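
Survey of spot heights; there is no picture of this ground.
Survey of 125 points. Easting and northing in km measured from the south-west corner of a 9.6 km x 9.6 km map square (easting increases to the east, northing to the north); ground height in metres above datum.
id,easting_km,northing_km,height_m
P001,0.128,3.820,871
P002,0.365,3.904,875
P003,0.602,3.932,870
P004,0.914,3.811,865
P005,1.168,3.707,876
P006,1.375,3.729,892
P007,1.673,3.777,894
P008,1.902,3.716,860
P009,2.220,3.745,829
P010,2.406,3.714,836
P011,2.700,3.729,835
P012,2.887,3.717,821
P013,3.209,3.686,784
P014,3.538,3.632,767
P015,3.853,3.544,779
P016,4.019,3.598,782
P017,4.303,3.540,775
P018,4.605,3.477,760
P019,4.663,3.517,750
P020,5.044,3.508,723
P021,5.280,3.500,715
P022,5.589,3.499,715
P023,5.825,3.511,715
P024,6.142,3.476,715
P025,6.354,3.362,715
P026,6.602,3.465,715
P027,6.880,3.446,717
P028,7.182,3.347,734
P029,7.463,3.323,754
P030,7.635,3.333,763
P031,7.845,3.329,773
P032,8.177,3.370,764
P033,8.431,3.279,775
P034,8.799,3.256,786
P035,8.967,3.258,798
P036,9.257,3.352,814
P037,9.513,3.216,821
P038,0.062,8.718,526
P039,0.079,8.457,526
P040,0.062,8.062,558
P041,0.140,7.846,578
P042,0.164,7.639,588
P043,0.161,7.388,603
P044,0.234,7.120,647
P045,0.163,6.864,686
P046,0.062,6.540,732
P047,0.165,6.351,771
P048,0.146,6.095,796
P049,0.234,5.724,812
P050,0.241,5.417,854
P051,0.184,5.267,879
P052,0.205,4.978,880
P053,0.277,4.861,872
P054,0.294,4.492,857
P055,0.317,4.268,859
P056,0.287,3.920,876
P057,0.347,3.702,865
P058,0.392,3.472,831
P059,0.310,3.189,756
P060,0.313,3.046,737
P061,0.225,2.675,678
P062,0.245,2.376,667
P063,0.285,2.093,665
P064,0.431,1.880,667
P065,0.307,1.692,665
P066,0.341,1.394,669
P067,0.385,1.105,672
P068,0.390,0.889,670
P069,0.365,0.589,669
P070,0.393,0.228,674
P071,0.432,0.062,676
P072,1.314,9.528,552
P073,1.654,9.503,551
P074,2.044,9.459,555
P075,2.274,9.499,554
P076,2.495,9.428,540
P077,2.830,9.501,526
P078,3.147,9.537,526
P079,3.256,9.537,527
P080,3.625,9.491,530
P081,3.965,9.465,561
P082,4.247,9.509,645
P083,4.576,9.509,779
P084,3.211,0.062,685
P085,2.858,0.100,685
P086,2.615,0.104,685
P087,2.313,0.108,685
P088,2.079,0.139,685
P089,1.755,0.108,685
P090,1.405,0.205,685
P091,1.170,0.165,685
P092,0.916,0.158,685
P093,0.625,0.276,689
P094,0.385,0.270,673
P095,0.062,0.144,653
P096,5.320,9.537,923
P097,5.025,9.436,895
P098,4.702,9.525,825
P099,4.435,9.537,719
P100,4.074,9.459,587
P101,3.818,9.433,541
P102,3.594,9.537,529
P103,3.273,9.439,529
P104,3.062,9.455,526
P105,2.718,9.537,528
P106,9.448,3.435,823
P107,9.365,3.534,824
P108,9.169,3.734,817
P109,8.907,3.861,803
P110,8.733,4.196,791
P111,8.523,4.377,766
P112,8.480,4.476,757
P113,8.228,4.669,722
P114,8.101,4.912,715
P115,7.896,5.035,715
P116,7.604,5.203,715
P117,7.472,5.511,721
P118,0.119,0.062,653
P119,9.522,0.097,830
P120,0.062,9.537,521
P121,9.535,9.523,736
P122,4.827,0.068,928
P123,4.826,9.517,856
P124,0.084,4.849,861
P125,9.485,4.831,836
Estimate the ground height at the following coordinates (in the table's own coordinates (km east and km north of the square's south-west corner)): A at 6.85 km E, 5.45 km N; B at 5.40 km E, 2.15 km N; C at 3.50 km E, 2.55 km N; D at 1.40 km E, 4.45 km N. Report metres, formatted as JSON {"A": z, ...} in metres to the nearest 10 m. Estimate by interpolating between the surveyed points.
{"A": 710, "B": 790, "C": 800, "D": 830}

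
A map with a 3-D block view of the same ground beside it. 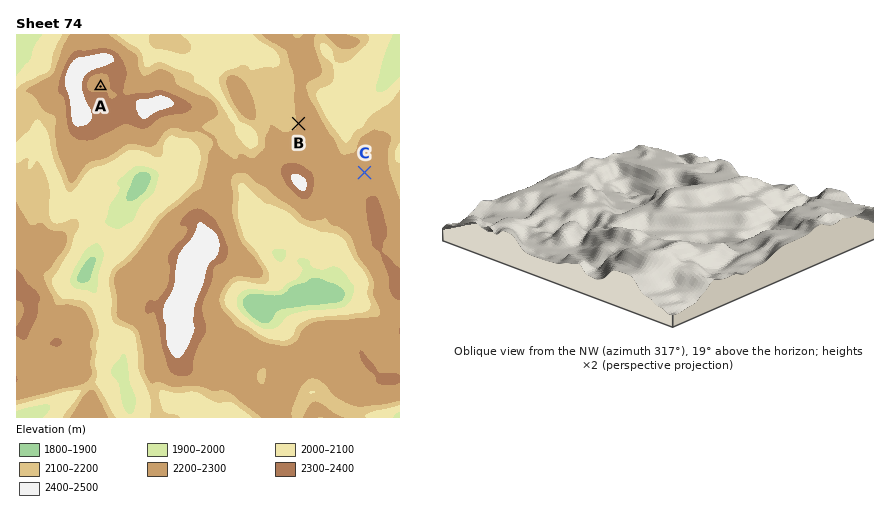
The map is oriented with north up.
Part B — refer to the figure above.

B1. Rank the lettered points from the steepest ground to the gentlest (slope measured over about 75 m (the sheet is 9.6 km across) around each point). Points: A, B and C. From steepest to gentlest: B A C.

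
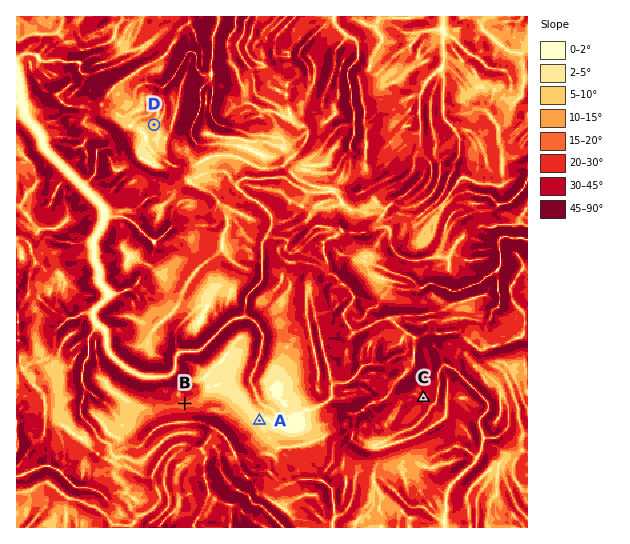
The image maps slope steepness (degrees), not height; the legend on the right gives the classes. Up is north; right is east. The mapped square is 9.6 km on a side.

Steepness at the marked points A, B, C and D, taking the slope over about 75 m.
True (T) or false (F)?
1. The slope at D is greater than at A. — T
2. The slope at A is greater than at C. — F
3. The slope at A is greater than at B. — F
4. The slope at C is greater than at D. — T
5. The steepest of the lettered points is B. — F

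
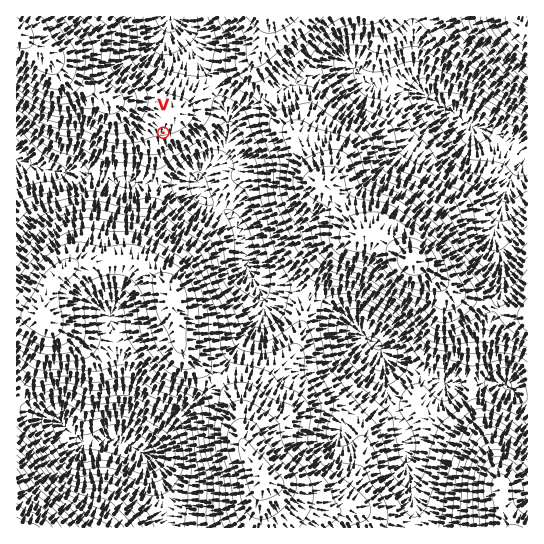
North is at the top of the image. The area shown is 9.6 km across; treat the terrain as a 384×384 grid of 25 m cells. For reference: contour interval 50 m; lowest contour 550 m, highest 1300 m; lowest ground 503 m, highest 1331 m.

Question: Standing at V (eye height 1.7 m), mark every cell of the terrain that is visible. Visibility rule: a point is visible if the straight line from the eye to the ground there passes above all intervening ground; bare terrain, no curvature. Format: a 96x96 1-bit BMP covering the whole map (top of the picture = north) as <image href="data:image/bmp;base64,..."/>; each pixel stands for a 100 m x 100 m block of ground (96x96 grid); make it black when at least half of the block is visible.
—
<image width="96" height="96" href="data:image/bmp;base64,Qk2+BAAAAAAAAD4AAAAoAAAAYAAAAGAAAAABAAEAAAAAAIAEAAATCwAAEwsAAAIAAAAAAAAA////AAAAAAAAAAAAAAAAAAAH//4AAAAAAAAAAAAH//wAAAAAAAAAAAAH//gAAAAAAAAAAAAH//AAAAAAAAAAAAAP/+AAAAAAAAAAAOAP/8AAAAAAAAAAAMAP/8AAAAAAAAAAAAAP/+AAAAAAAAAAAAAP/+AAAAAAAADgAAAP//AAAAAAAAP4AAAP//gAAAAAAA/4AAAP//wAAAAAAA/gAAAP//4AAAAAAA/AAAAP//8AAAAAAA+AAAAP//8AAAAAAF8AAAAP//4AAAAAAP4AAAAP//wAAAAAAPwAAAAP//gAAAAAAPwAAAAf//AAAAAAAP8AAAAf/8AAAAAAAP/gAAA//wAAAAAAAP/4AAA+AAAAAAAAAP/8AAB8AAAAAAAAAP/+AABwAAAAAAAAAP/+AABgAAAAAAAAAP/+AAAAAAAAAAAAAP/4AAAAAAAAAAAAAP/AAAAAAAAAAAAAAP+AAAAAAAAAAAAAAH+AAAAAAAAAAAAAAH/gAAAAAAAAAAAAAH/wAAAAAAAAAAAAAH/4AAAAAAAAAAAAAH/8AAAAAAAAAAAAAD/8AAAAAAAAAAAAAD/8AAAAAAAAAAAAAD/+AAAAAAAAAAAAAD/+AAAAAAAAAAAAAD/+AAAAAAAAAAAAAP/+AAAAAAAAAAAAA///AAAAAAAAAAAAB///AAAAAAAAAAAAD///AAAAAAAAAAAAH///AAAAAAAAAAAAP//+AAAAAAAAAAAH+P/+AAAAAAAAAAAf+H/+AAAAAAAAAAA/8D/+AAAAAAAAAAB/4D//AAAAAAAAAAB/4D//wADAAAAA/gH/8D//4ADAAAAB////+D//8ADgAAAD/////H//+ABgAAAH/////////AAAAAAD/////////gAAAAAB/////////wAAAAAB/////////4AAAAAD/////////8AAAAAf/////////gAAAAA/////////gAAAAAAf///////+AAAAAAAB////A//+AAAAAAAAH//8Af/+AAAAAAAAAwD4Af//AAAAAAAAAAAAAP//AAAAAAAAAAAAAH//gAAAAAAAAAAAAB//gAAAAAAAAAAAAA//wAAAAAAAAAAAAA//wAAAAAAAAAAAAAf/4AAAAAAAAAAAAAf/4AAAAAAAAAAAAAf8AAAAAAAAAAHgAA/4AAAAAAAAAAfwAA/wAAAAAAAAAA/4AAfwAAAAAAAAAB/IAAfgAAAAAAAAAB/AAAfgAAAAAAAAAB/AAAfgAAAAAAAAAB/AAAPAAAAAAAAAAA+AAAGAAAAAAAAAAAOAAAAAAAAAAAAAAAAAAAAAAAAAAAAAAAAAAAAAAAAAAAAAAAAAAAAAAAAAAAAAAAAAAAAAAAAAAAEAAAAAAAgAAAAAAAcAAAAAABwAAAAAAB8AAAAAAAwAAAAAAD8AAAAAAAwAAAAAAP8AAAAAAAwAAAAAAf8AAAAAAAQAAAAAB/8AAAAAAAYAAAAAD/8AAAAAAAcAAAAAD/4AAAAAAAcAAAAAD/4AAAAAAAcAAAAAH/wAAAAAAA8AAAAAD/g="/>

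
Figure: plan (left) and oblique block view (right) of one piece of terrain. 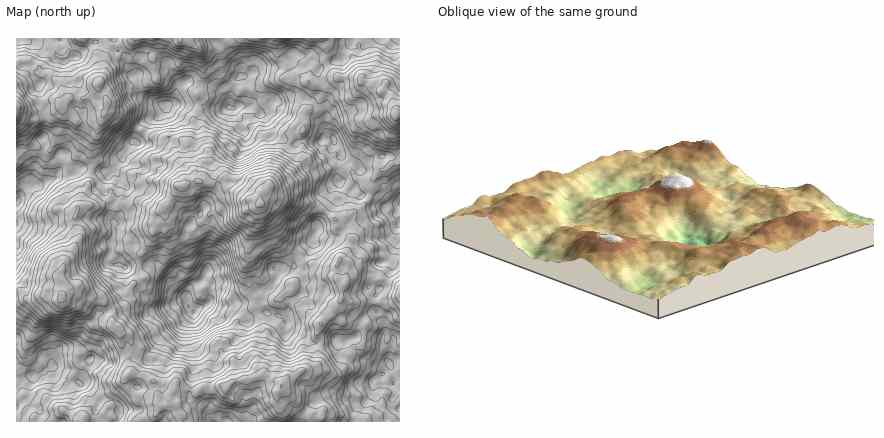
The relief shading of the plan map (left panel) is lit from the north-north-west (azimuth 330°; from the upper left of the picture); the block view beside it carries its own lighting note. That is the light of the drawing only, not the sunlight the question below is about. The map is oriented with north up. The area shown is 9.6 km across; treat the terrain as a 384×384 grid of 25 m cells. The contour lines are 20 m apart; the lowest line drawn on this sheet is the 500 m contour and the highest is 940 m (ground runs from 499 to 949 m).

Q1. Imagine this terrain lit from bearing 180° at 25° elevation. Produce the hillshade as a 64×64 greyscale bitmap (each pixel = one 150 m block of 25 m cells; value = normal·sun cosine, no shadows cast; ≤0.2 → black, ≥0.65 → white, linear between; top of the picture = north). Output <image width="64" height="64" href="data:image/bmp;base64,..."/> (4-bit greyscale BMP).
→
<image width="64" height="64" href="data:image/bmp;base64,Qk12CAAAAAAAAHYAAAAoAAAAQAAAAEAAAAABAAQAAAAAAAAIAAATCwAAEwsAABAAAAAAAAAAAAAAABEREQAiIiIAMzMzAERERABVVVUAZmZmAHd3dwCIiIgAmZmZAKqqqgC7u7sAzMzMAN3d3QDu7u4A////AGdmV6ymZmaYdURnmqqIdniqvLqZmt3MyoiIiJdlRndUZ1ZnmoVEZnh3VneZupdmeavMy6mazLu6dmd3dlVGZlV2ZoZkQzRmZ4mZmIiZh2eKq97ruquqmrp1VVVVZURWV4dndSEjNFd3m7qYd3h3eKu83bqrqZmamIdlVWd3VFZndlVUIjQyR4m8uGd2Z3eJq8zKiaqYial3iYd4h3ZlVnZlRDM1VUJGibund4d2h3ZoiYmauph3h3eaqZqXZWZlZnVURFV3d2eIipqZhlVmVDRERomqqXZniaqqqqmIh2Z3h3dlZWiZh2VXiZdUM0VUMzETRVeIZEV6qZqpmrqpdniJqYdmeJh1REVmUyNDI0REQyMyJWVDIkZ3iHV5qpmHaJq5iIeJiGVVVVRDNFQREzRVVVREQzMQEkRVQ1eIiZh3qqmJmIiZiIiHZWdlQwASI1ZlRWQyMhABEjM0Z4mqmZmqqqqYd4m6qpl3iFQzISNEZ1IjMyIyEiIjNEZmiqqaqpq8y6qYiruqqoh2QzMzNERnZCIiIyESREVWVlVomYmZibzLvdy7vLu6mGVFQyIRESRVUyIzMjREWId3h2eIiJipq83v/svM3LmHVGdTEQAAABNUITREZlV5qau7mJmpqsqs7//93LvLl1QzVkIiEBEAAUMyREZ3ZoiavMupmaq8zM3//+7dqYdkQzNEMlQyIzIiRWVURneIdnm7qZh3iry83e//7u24dVRVVUMjVkQzNGVWiHZ3iJhkR6qZmWaKqrzcvN7d3LqXZmeIdUVVV2QkZ1aIiKqpl2RGiaqqiKu6u7u6u7qqq6hVZ4mZh2V6qEV3Z4iJq6qGZmVomZiZqauYiZmIiZiZdkVneZmYh5q6hmeJmHd4mYZndVeIdnh3iXVmd3Z4iYZDRWeJmImrqYmXVpqYiGV5l3d2eIl3Z2ZmRVVndmZ3ZCNVV5mYiazJd4dmmqmpdWeId4mZiZiIl1Q1Zmd3ZURDE0RFeImqq9uGiIirqrmGVVd4iph3mZiXUzRmZ3d2MyESMzRmacyqzKh4mavLqGdVV3h4d2Z4h2VCM0VmZndTIzNFZnZovLvMupiZq8yoiYdnd2Znd2d2NFQzRFVVZ2VWZnipmZms3bu7uqmqvLq7qYh1RFd2VodmZTMzMzRGd3eYmrqau6zdy83cupqqvNy6l1NDRFVWeIhkQyEBEjV3doiJmHrMu8zM3d3KmZmrzLqWVEMhNFVXdlRlMQARJHd3eHiHiczLu7zu3tuZmrvMuoZlVUNGdlVlVWQzIiI0V4mZd3iavMy6q83e7bq83MvKiIdmdlZ3ZWVmVEVUNFVWiZh2eZqru7mIrMzd3M3dzLqZmGeIdVZ4h2VVZ3ZmZlVmZ4d3iImamYeau6zdzd3MuqqpiJmGZnd3ZneIiIeHdmZ4mHZmeJmJmYmqmbzMzcu6q7vKh3d3ZUZnZ3eJmHeImqmph2Z4mYm7iJqXirvMu7u7zcplZ3dlRXZVVVd2VniZmZmIdleJmsyoiZiJqqqrvLuql0RFVnd3dmVDNEVERVVod3d0NFiszLqZmYiHiJmqqYdVVVQ0eJqYl1MiJENENEZ2VVQyR6y7zLmYdVVnmIeIdlVWVFZ5qqq4ZDIjREVkVVRWZmVXqqnNyYdTRFeIZniHdlRGeImaq6l3dDIzNGVTRXd3h2ZneKqYhkNFRWZVd3iYZWeYiZqqupqoZVMzRURWh2ZlQyNGZmd2QzMiI0VUV5mIiIZoq7vMuruod1RXd2dlVEQyIjRERVMQAAACMzNXeJmYZneavMy6q6mIiImodURXdlVDMjRUIAAAAAAiJXhmeHd4h3ebq7uqmHmqqqh1VWd3dlQyNWMQAAAAAAE2dlZmZ5mYZnmKu5mYiaqqqYhkREVUQzM1UyJDEAAAEkVURWZ5qZmamaupiKupqrzKqWQzNFVFZURDNVQhAAE1VTNFVoqqrN7c3Kh4q7qqvMu6h2Z3dmZmUzM0MzMyI1d3ZmZnq8vN3e3supmqu7urvMzKqHZVRDQzIiIjRVVVd5mpmIq7zdy73tzN3LvMyqrM3dyWMhEREjIRIjRlQ0VniJmau7u8y7vey7zczNypmczdy3QxABI0UyEjRnQiNEVneJq7qZmqvN25maq8uXiIq7u5h2QyNFZUMzM2VTRDRFd4qqqYd3iqu5iGeKqXeIiJmIiYhlREVWZmVEVWd2VGZnmqmZh2Z4iHZmaIiIiZl3iHRXh3d2ZmeIiHh3eZdmdmV5mqqpiIl2UzRWdmeZmYd2U1eJq7qYmZmaq7qZiHiGZoiaqZqqmXUyM0RUVWZ4l2RFeb3+25iIiJq6qqmau6iaqqqYirupdTRWVVVUVXmYVEaJzv7Khmd4maiIiKzdurupmqiJuZd2VFaHd1VWd3dUVnibyqqXeJmrl2Z3mrupmYeJqYiXZWVSRph1NEZUNFZnd4iIm8uquqqoeHdnd3d2Vnd2ZmVEIzRXd0IiMzIjRnmqmXic3cy6qqmZh2dmZmVnZTMzIzIRFndUM0QyJERFirupiJvN7cuqqrqZmZdmZniFMyEBMhEkVDNWd1RFZVaKuZiavM7+27u8u7u7qHZ3iJh2UhEiIjERNWd3iXZVZ4u6maze7u2pqrzd7ty6mZqZmpdUQyEiIRNWZmest1Vnm83Nzd3st2eJrO7/7d3dzcuph1ZlMkQzNWZlV73HVmaKzu7d3MuFVomr3//t7//e7JmHd3dDRU"/>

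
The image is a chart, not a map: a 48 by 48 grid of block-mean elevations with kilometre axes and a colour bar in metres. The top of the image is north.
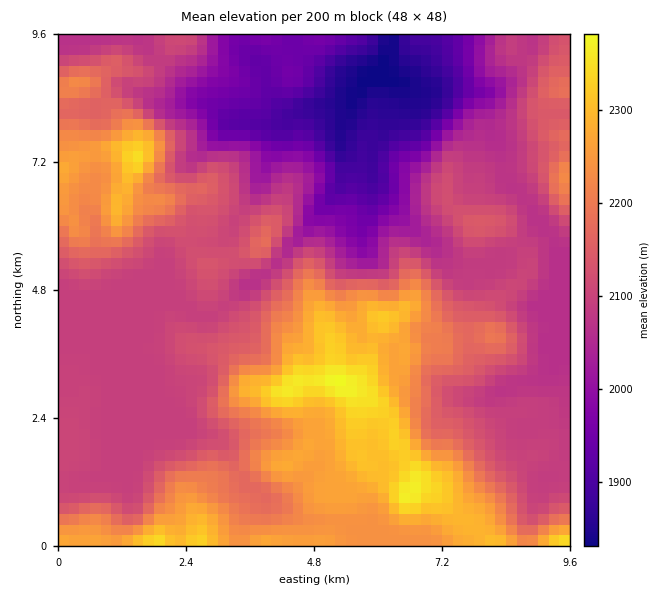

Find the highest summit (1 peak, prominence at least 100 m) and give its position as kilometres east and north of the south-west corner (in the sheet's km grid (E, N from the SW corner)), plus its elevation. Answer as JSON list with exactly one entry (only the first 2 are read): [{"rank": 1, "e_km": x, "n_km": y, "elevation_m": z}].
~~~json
[{"rank": 1, "e_km": 5.26, "n_km": 3.09, "elevation_m": 2385}]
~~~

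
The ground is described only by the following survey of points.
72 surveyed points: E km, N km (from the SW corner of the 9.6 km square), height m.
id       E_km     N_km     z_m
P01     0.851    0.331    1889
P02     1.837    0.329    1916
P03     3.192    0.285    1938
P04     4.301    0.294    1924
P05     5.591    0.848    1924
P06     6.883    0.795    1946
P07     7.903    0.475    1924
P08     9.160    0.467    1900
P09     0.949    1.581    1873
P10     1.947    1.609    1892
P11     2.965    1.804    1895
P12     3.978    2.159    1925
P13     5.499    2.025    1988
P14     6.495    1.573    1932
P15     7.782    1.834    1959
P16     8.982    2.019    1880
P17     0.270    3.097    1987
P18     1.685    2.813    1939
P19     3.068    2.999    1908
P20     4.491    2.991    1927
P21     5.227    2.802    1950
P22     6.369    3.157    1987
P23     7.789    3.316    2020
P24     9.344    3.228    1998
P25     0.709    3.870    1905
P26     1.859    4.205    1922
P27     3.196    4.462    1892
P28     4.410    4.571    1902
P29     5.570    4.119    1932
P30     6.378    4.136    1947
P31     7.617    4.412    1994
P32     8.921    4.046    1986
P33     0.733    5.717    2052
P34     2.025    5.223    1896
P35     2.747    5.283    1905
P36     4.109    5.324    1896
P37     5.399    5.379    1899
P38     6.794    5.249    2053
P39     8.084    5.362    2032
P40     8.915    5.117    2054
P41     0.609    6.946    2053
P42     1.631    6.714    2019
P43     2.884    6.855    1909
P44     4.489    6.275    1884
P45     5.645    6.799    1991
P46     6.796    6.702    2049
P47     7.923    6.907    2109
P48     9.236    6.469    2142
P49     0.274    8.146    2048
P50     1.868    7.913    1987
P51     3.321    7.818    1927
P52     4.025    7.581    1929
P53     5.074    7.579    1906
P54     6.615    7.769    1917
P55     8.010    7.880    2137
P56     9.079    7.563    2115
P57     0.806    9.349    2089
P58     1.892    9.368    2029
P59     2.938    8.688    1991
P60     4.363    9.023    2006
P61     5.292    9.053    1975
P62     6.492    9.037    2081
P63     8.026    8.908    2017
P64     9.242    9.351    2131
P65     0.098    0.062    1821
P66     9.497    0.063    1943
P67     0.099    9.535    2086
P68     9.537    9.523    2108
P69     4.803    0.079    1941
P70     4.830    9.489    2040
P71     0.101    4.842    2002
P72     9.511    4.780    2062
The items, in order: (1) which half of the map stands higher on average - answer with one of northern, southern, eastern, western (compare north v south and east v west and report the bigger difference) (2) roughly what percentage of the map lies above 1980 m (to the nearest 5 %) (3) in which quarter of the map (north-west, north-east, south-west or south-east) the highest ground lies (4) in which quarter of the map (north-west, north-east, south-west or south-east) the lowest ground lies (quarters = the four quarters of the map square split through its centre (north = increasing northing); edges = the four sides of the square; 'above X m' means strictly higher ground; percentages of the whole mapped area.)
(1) The northern half stands higher on average than the southern half.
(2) Ground above 1980 m makes up about 40 % of the sheet.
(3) The highest point lies in the north-east quarter of the map.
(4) The lowest point lies in the south-west quarter of the map.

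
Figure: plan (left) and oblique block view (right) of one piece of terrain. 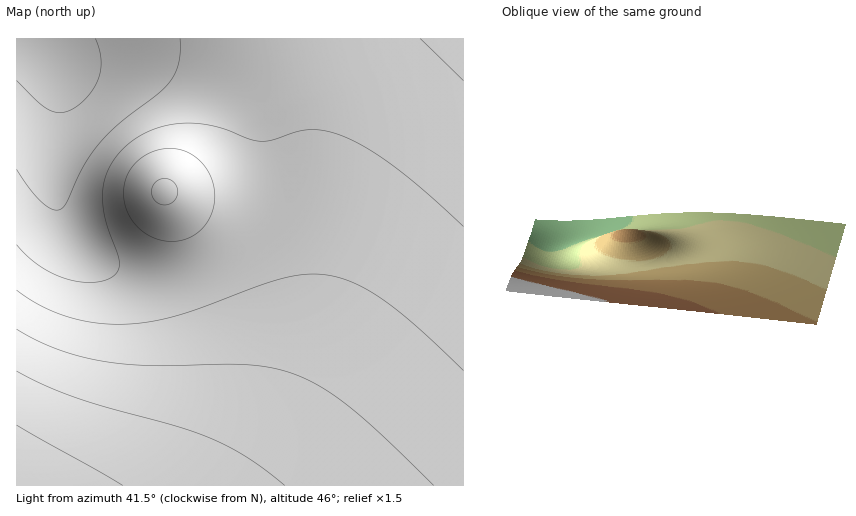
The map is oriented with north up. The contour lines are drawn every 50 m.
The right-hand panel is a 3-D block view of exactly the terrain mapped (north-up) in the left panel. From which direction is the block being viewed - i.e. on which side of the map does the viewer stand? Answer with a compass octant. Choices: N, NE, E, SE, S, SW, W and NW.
S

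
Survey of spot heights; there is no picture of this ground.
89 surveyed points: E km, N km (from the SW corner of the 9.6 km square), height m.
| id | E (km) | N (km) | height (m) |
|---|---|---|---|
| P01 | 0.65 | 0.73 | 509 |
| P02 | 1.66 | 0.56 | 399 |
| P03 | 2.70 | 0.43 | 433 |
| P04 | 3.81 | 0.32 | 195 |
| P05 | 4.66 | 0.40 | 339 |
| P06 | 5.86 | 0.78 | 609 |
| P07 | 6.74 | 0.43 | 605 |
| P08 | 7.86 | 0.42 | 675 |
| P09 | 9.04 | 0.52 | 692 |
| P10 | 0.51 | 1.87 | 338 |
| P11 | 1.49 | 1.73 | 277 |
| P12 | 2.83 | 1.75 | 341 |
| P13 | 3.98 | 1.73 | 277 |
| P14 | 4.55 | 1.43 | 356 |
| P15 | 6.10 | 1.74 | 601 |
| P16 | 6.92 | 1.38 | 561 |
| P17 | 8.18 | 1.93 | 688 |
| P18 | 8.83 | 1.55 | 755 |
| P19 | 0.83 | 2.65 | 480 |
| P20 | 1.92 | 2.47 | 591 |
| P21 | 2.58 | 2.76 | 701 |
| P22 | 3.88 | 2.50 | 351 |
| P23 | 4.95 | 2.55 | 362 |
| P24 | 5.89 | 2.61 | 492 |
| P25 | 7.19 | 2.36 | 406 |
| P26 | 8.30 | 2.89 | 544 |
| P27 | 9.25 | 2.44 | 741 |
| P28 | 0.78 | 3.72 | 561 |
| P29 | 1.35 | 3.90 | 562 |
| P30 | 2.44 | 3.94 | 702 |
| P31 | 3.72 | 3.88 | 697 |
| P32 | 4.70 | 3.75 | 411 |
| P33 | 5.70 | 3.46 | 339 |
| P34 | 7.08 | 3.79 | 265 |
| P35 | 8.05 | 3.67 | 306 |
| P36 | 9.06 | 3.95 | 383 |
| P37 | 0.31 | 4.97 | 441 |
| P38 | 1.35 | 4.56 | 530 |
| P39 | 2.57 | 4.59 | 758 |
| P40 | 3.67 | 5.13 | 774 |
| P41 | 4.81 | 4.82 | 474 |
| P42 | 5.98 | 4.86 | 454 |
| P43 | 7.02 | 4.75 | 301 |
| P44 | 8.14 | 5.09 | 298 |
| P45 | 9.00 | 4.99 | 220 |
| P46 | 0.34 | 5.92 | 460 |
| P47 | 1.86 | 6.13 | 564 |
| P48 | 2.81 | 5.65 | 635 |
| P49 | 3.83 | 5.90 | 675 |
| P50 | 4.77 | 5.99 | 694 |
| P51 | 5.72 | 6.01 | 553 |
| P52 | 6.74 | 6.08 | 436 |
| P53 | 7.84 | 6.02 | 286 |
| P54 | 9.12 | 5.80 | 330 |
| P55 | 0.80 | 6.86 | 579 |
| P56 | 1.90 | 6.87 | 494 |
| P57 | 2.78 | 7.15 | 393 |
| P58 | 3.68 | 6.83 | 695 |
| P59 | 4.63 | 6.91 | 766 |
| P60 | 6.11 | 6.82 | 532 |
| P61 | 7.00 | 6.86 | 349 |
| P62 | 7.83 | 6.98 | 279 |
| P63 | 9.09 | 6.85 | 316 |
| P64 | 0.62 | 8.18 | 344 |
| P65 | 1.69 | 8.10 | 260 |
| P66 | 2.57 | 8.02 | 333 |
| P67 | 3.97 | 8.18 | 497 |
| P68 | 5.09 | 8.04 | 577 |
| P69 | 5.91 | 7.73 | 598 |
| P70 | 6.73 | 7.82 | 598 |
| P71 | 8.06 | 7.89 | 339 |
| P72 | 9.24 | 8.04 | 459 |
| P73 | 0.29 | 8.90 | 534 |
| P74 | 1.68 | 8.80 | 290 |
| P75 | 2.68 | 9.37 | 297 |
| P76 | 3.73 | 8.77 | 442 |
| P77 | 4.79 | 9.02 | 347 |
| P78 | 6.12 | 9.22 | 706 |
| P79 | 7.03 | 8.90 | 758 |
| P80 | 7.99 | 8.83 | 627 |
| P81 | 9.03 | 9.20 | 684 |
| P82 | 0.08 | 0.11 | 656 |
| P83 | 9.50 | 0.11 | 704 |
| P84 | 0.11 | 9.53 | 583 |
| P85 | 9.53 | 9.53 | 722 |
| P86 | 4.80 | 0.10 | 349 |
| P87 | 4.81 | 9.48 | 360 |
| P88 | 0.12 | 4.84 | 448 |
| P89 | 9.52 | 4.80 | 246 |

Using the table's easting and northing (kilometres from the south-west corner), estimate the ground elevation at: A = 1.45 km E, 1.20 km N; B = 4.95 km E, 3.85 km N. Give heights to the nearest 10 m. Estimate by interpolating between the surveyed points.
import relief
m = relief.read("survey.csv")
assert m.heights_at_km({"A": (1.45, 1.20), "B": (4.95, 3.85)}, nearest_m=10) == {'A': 400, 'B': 410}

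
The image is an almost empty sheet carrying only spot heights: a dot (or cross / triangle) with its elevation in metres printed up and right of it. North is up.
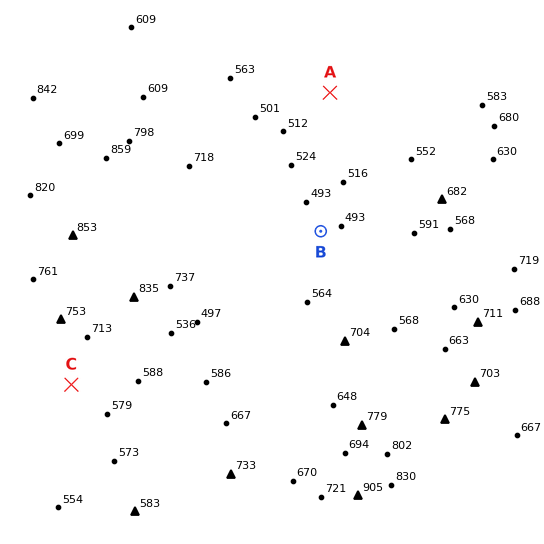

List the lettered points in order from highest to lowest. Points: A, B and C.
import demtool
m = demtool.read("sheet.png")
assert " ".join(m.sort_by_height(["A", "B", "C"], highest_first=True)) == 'C A B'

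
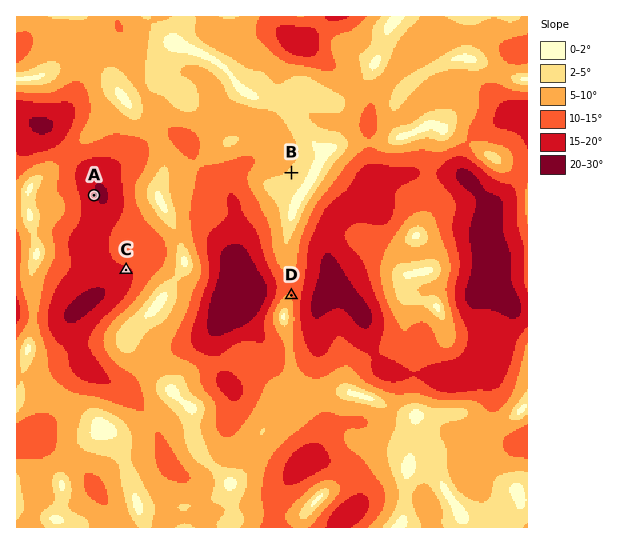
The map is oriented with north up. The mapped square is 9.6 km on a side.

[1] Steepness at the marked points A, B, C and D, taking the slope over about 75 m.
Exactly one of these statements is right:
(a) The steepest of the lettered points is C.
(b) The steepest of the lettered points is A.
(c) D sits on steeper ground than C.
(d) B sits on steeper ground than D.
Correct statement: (b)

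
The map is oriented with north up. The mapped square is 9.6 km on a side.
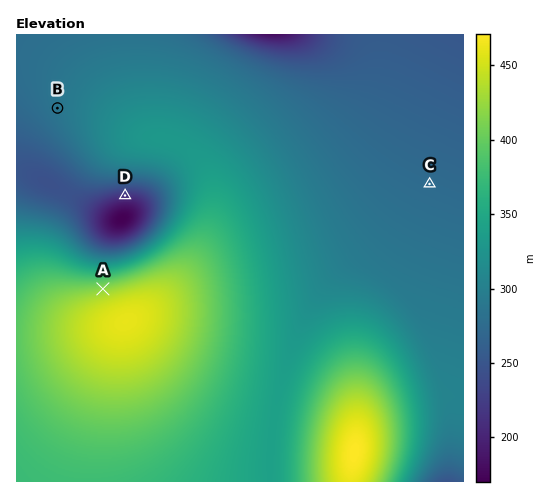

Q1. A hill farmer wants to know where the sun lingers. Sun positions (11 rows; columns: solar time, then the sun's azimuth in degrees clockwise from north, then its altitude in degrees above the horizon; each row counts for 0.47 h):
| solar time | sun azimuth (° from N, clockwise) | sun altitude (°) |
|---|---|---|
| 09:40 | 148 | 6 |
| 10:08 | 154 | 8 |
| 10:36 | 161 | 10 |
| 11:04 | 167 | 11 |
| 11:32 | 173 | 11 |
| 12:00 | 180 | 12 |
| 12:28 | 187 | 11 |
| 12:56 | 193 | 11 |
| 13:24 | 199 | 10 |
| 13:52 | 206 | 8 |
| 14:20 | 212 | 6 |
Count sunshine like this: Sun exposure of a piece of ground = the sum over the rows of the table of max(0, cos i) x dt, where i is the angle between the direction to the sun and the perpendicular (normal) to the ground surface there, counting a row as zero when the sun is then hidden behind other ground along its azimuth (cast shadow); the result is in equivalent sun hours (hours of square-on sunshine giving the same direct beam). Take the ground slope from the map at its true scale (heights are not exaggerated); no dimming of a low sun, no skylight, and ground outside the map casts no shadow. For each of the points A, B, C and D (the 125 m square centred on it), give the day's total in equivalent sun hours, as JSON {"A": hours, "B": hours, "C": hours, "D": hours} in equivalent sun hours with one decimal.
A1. {"A": 0.3, "B": 0.9, "C": 0.8, "D": 1.5}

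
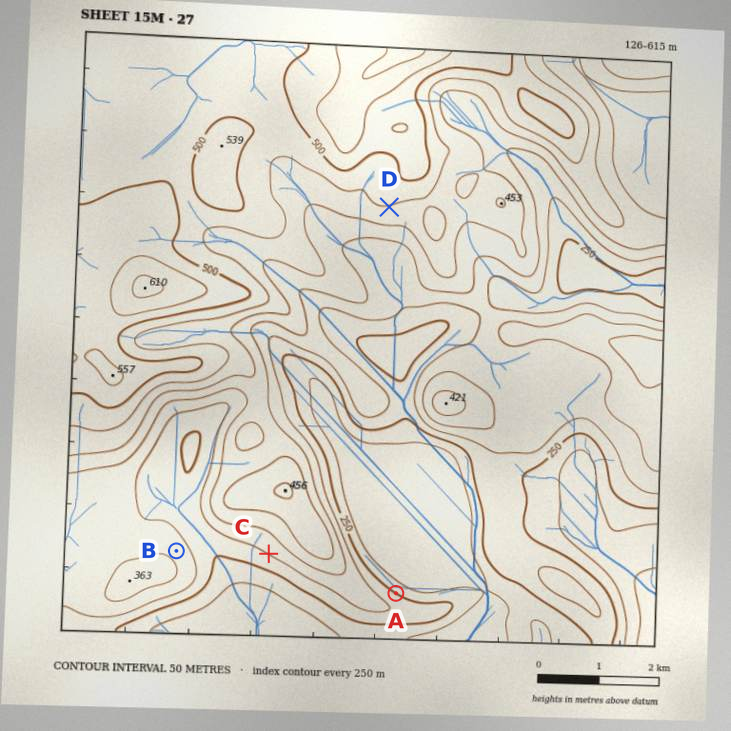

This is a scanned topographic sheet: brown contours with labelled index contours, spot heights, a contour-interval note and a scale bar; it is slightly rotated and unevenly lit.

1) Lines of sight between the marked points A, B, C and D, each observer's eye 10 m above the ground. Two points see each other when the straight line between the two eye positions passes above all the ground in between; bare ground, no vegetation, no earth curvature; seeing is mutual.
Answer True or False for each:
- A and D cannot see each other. False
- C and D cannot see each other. True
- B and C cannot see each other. False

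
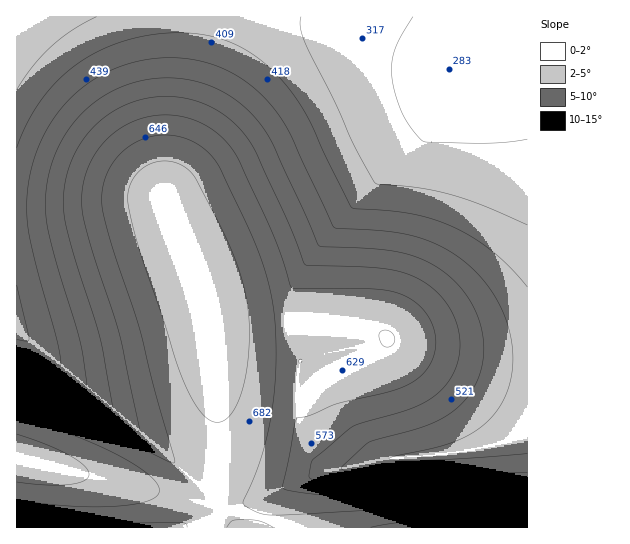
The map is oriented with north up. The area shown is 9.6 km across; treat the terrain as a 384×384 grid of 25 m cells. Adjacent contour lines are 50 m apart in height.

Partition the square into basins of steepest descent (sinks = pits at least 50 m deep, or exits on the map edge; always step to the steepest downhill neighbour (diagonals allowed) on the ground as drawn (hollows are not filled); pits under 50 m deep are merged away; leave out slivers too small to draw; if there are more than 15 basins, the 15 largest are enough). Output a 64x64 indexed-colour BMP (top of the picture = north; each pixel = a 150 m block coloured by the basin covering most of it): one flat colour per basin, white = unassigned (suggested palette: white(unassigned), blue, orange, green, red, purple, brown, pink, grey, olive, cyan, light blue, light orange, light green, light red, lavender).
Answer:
<image width="64" height="64" href="data:image/bmp;base64,Qk12CAAAAAAAAHYAAAAoAAAAQAAAAEAAAAABAAQAAAAAAAAIAAATCwAAEwsAABAAAAAAAAAA////ALR3HwAOf/8ALKAsACgn1gC9Z5QAS1aMAMJ34wB/f38AIr28AM++FwDox64AeLv/AIrfmACWmP8A1bDFADMzMzMzMzMzMzMzMxERERERERERERERERERERERERERMzMzMzMzMzMzMzMzEREREREREREREREREREREREREREzMzMzMzMzMzMzMzMRERERERERERERERERERERERERETMzMzMzMzMzMzMzERERERERERERERERERERERERERERMzMzMzMzMzMzEREREREREREREREREREREREREREREREzMzMzMzMzERERERERERERERERERERERERERERERERETMzMzMxERERERERERERERERERERERERERERERERERERMzMxERERERERERERERERERERERERERERERERERERERExERERERERERERERERERERERERERERERERERERERERERERERERERERERERERERERERERERERERERERERERERERERERERERERERERERERERERERERERERERERERERERERERERERERERERERERERERERERERERERERERERERERERERERERERERERERERERERERERERERERERERERERERERERERERERERERERERERERERERERERERERERERERERERERERERERERERERERERERERERERERERERERERERERERERERERERERERERERERERERERERERERERERERERERERERERERERERERERERERERERERERERERERERERERERERERERERERERERERERERERERERERERERERERERERERERERERERERERERERERERERERERERERERERERERERERERERERERERERERERERERERERERERERERERERERERERERERERERERERERERERERERERERERERERERERERERERERERERERERERERERERERERERERERERERERERERERERERERERERERERERERERERERERERERERERERERERERERERERERERERERERERERERERERERERERERERERERERERERERERERERERERERERERERERERERERERERERERERERERERERERERERERERERERERERERERERERERERERERERERERERERERERERERERERERERERERERERERERERERERERERERERERERERERERERERERERERERERERERERERERERERERERERERERERERERERERERERERERERERERERERERERERERERERERERERERERERERERERERERERERERERERERERERERERERERERERERERERERERERERERERERERERERERERERERERERERERERERERERERERERERERERERERERERERERERERERERERERERERERERERERERERERERERERERERERERERERERERERERERERERERERERERERERERERERERERERERERERERERERERERERERERERERERERERERERERERERERERERERERERERERERERERERERERERERERERERERERERERERERERERERERERERERERERERERERERERERERERERERERERERERERERERERERERERERERERERERERERERERERERERERERERERERERERERERERERERERERERERERERERERERERERERERERERERERERERERERERERERERERERERERERERIiIiIiIiEREREREREREREREREREREREREREREREREREiIiIiIiIiIiIhERERERERERERERERERERERERERERESIiIiIiIiIiIiERERERERERERERERERERERERERERERIiIiIiIiIiIiIREREREREREREREREREREREREREREREiIiIiIiIiIiIhERERERERERERERERERERERERERERESIiIiIiIiIiIiERERERERERERERERERERERERERERERIiIiIiIiIiIiIhEREREREREREREREREREREREREREREiIiIiIiIiIiIiERERERERERERERERERERERERERERESIiIiIiIiIiIiIRERERERERERERERERERERERERERERIiIiIiIiIiIiIhEREREREREREREREREREREREREREREiIiIiIiIiIiIiERERERERERERERERERERERERERERESIiIiIiIiIiIiIRERERERERERERERERERERERERERERIiIiIiIiIiIiIiEREREREREREREREREREREREREREREiIiIiIiIiIiIiIRERERERERERERERERERERERERERESIiIiIiIiIiIiIhERERERERERERERERERERERERERERIiIiIiIiIiIiIiEREREREREREREREREREREREREREREiIiIiIiIiIiIiIRERERERERERERERERERERERERERESIiIiIiIiIiIiIhERERERERERERERERERERERERERERIiIiIiIiIiIiIiEREREREREREREREREREREREREREREiIiIiIiIiIiIiIhERERERERERERERERERERERERERESIiIiIiIiIiIiIiERERERERERERERERERERERERERERIiIiIiIiIiIiIiIREREREREREREREREREREREREREREiIiIiIiIiIiIiIhERERERERERERERERERERERERERESIiIiIiIiIiIiIiERERERERERERERERERERERERERER"/>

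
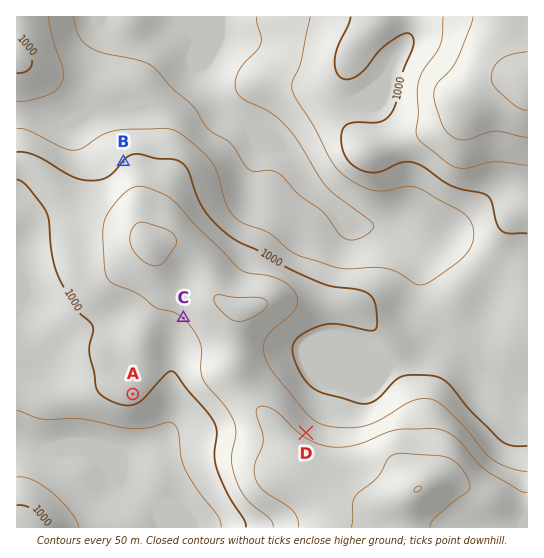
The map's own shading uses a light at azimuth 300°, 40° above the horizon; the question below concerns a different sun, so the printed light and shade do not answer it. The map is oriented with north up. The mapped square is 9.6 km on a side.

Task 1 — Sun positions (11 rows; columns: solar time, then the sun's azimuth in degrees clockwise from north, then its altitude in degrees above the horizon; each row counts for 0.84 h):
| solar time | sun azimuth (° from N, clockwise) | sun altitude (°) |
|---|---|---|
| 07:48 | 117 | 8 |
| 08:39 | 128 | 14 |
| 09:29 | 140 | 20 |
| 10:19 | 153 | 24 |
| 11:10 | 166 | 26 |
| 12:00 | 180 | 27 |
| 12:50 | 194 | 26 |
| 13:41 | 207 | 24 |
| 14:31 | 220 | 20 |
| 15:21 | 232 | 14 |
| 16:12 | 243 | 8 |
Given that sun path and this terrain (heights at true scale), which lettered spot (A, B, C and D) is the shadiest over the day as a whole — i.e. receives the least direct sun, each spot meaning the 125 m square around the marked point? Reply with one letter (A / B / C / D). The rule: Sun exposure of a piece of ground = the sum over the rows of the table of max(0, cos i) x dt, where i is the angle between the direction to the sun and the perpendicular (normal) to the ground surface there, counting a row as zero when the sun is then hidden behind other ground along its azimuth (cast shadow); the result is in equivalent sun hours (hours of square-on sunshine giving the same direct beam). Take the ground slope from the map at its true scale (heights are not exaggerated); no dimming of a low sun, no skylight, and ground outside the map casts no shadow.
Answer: D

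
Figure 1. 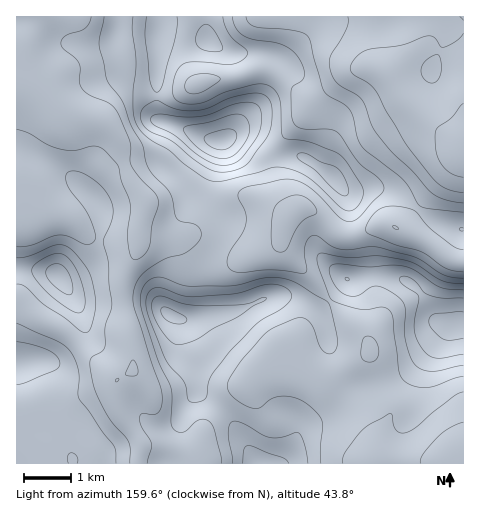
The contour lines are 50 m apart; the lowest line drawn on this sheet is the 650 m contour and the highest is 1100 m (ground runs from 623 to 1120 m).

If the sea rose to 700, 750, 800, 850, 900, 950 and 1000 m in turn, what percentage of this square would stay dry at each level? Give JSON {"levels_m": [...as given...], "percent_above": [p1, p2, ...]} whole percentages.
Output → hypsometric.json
{"levels_m": [700, 750, 800, 850, 900, 950, 1000], "percent_above": [95, 91, 80, 59, 33, 15, 5]}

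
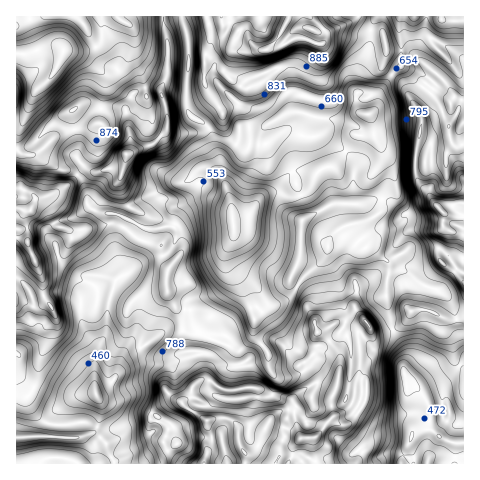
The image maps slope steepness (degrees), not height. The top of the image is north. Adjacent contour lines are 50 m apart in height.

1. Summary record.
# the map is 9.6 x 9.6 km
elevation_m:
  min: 280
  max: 1230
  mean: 770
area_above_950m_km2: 18.7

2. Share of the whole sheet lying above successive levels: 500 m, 91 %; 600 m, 78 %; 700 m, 60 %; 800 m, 43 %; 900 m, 26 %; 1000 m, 14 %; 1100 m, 6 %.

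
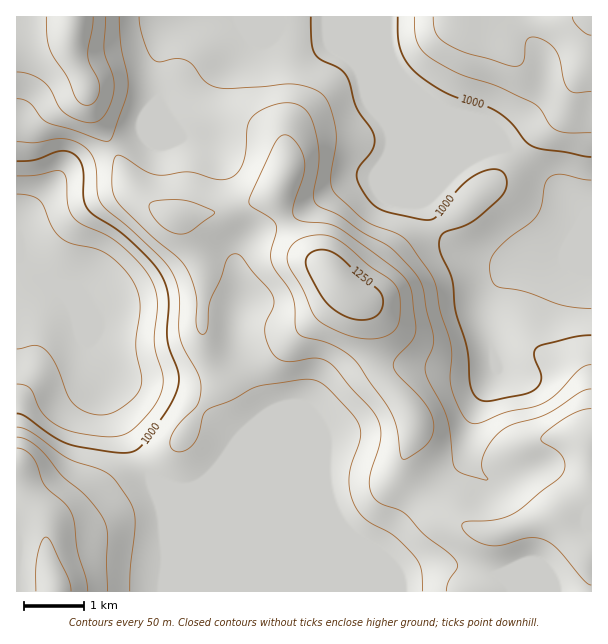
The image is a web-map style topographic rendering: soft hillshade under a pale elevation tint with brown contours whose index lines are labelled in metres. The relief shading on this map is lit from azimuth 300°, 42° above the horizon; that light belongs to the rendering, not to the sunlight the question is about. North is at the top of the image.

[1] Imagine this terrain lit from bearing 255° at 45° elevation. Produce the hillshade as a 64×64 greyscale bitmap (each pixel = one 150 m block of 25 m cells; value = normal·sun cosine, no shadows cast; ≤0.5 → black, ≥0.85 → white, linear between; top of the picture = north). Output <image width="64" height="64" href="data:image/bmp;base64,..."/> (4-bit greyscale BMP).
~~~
<image width="64" height="64" href="data:image/bmp;base64,Qk12CAAAAAAAAHYAAAAoAAAAQAAAAEAAAAABAAQAAAAAAAAIAAATCwAAEwsAABAAAAAAAAAAAAAAABEREQAiIiIAMzMzAERERABVVVUAZmZmAHd3dwCIiIgAmZmZAKqqqgC7u7sAzMzMAN3d3QDu7u4A////AKq6hTNERVZ4mZmZmZmZmZmZmZmZmZrMy6mZiJmZmay7qrqFM0RVZ3iZmZmZmZmZmZmZmZmZm8zLqZmZmZmZvMuquXQ0VVVneJmZmZmZmZmZmZmZmZmrzMuqqZmZmZrNy6qpZEVVVWd4mZmZmZmZmZmZmZmZmavMu7uqqZmZrNzLqqhkRWZVZniZmZmZmZmZmZmZmZmavMzLu7upmJq8zLqqqGVWZmVmeJmZmZmZmZmZmZmZmqvMzMzLu6mYmrzLqaqYZVZmZWZ4mZmZmZmZmZmZmZmru8zMy7uqmZmau7qZmZhlVmZmZniZmZmZmZmZmZmZm7u7zMy7qpmZmaqqqZmZl2VVZmZmeJmZmZmZmZmZmZmszLu8y6qYiImaqqqZmZiHZVVWZmZ4mZmZmZmZmZmZmrzcu7u6qYh3iZqqqpmZiHZVVVZmZniZmZmZmZmZmZmazdzLqqmIh3iJmqqqmZmHZVVWZndniZmZmZmZmZmZmZvN3cupiIiIiJmaqqqqqYdURVZ3d3eJmZmZmZmZmZmZm83dy5h3eIiJmZqqqqqqdkM0Znd3eJqqmYmZmZmZmZmbzM3LmHd4iJmaqqqru7pkIiRWZmeJqqqYiJmZmZmZmZq8zMyod3eImqqqqqu8u0IQJFZmZ4q7upiIiZmZmZmZmrvM3LmHZniaq7qqq7y7IQAjVWZ4mry6mIiImZmZmZmaq83dypdlV4q7uqqru7ohASRWZ3irzMuYh4iZmZmZmZqrze3bl1RGiauqqqq7qTISRWZ3iavMy6iIiImZmZmZmrvN7tuWQjV5qqmZmqqZQzRWd4iZq8zMqYiIiJmZmZmqvN7u2oUyJGiZmIiaqplURWd4iJmrvNy6mZiIiJmZmqvN3u25ZCIkV4iIiJqqmWZVZ4iImaq83cupmYiImZmqvN3t3KdTIjRWiIiJq7updmZniIiZq83d3LqZmImZmavN3dy6hkMzRFZ4iZq7u6l3dmeIiZmrze7cupmZmZmZq83dy6h1RERERniaq7u7qYh2Z4iJmqvN7u3KmZmqqpmrzd26l2ZVVURFeau7u7upmIdniJmavN7u7cqYmqu6qZrN3LqHdmZlQ0WJq7uqqqmZh3eJmZq83u/tuYiau7upmrzLuph2ZlQzRoq7uqqqmZmHeImZmrze/+24eJq8y7qrvMuqmHZlQyNGirupmZmYmYiIiZmavN7/7ah4mrvMu7vMy6mXZVQyI0eaqpmIiIiZiIiZmZq83v/sp2eau7zMzMzLqYdUMiIjV5qqmIiIiJmIiJmZmrze/+ynd5q7vM3dzLqYdUMhEiRomZmIiIiImZiJmZmarN7/7Kd4mqu83u7cuphkMhESNWiZmYiIiIiZmJmZmZqs3//9qHiZq83v/tuph1QhESJFaImYiIiIiJmZmZmZmrzv//2oeImrzv/+y5hmUyERI0VniZiIiIiZmZmZmZmqve//7Kh4mrze/+25dlRDEREjRWeIiIiIiZmZmZmZmqvO///sqHiaze7+3KhUMzIREjRWd4iIiImZmZmZmZmqvN///tuYeJvN7u3KhkMjMiIjRWZ4iImZmZmZmZqqqqvN7//9ypiIm83d3Ll1MiMzMzRWd3iIiZmZmZmZqqqqvN7//+y5iIiavMzLmGQhIzRERWd4iIiJmZmZmZqru7u87//+26mIiJqrzKmHUxEjREVWeIiIiIiZmZmZmrvMzM3v/+3KmIiZmau7mHZTESNFVneJmYiIiIiImZmqvM3d3u/+3KmIiJmZq7mGZlMiNFZ3iJmZiHiIiIiJmaq8zd7u7u26mIiIiZmrqGVVVDNFZ4iZmqmYiIiIiImZqrzN7u7ty6mIiIiImruoZEVURFaJmZmaqpiId3d4iZmqq83u7u25iIiId4iau6hkNERVaJmZmZmqmYh3Z3iJmaqqvN7+3Kh3iId3iavMuWQzNFZ4mZmZmZqZiHdneJmqqZms3v7bh2eIh3eJq8y5dDIkV4iZmZmZmZmYh3eJmqqpiJve/sp2Z4mId4q8zLl1MiRniJmZmZmZmZiIiJmruqmIm97tuGZomYiImrzMunUyNGeIiZmZmZmZmZmZqqu6qZib3tyXZomZmZmru8y5dUM1Z3eImZmZmZmZmqq6qqqqqavNyoZnmZmZmqu7u7l1REVnd4iZmZmZmZmau7uqqqu7vMyoZWiZmZqqqru7qXZURWZ3iZmZmZmZmau8y6qZq8zMy5ZEWJmZqqqqqqqpdlRFVmeJmZmZmZmau7zLupm7zd3LhTNXiZmpmZmZmZh2VUVWeJmZmZmZmqu7u8u6mbvN3cp0I0aJmZmZmZmZiHZVVVaJmZmZmqqqu7u7u7qZq8zdynQiRniZmIiIiIiIdmZlZomZmZmqu7u7y7qrupmrvN3JZCI1eJmYiIiIiIh3d2ZniZmZq7u7u7u7qau7qqq8zLhTIjV4mYiHeIiIiId3d3iZmZq7zMu7u7qZmruqqrzLl0MzRXiZiHd3iImZiHd3iJmZq8zMy7uqqYiau7qqvMuFQzNFeJmId3iIiZmIh4iZmZm83cy7qqmYiJrMuqq8y4UzNEV4iIh3iIiZmZiHiZmZms3dy7qZmZiIm8y6mrzLhTIzRXiIiIiIiZmZmIiJmZmazu3LqZmZmImry7qavMuFIiNFd4iIiIiZmZmYiImZmZrO7cqZmJmZmru7qpq8y4UhI0V3iIiImZmZmZiIiZmZms7typmImZmau7qp"/>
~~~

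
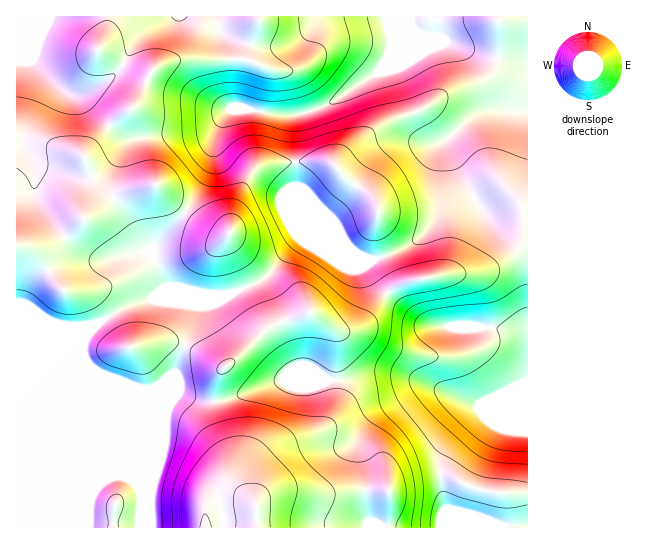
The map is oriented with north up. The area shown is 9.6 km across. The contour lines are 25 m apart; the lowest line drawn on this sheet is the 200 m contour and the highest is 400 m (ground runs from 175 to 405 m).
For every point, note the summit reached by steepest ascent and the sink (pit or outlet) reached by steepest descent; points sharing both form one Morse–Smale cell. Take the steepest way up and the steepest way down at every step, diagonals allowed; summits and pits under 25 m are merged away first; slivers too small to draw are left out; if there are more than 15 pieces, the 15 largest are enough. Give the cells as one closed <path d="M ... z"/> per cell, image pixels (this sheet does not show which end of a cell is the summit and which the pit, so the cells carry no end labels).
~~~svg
<path d="M327 161l-30 0-1 25 44 45 7 14 11 11-15 0-44-17-34 40-35 16-23 0-14-4-20 0-19 8-25 6-31 19-12 3-17 0-23-6-30 1 1 206 511-1 0-282-6 0-21 18-22 9-37 3-44 8-11-16-10-28-1-16 3-12-4-10-12-12-16-9-13-16z"/><path d="M527 16l-268 0-8 25-4 19-64-1-21 5-11 9-15 32-17 11-10 10 16 11 14 2 20-4 46-4 10-6 15-16 21 0 26 6 18 0-2 10 2 36 36 2 16 17 24 15 8 16-3 20 4 18 9 24 9 10 44-8 37-3 22-9 21-18 6-2z"/><path d="M47 16l-31 1 0 304 30 0 23 6 17 0 12-3 31-19 25-6 19-8 12-1-20-3-12-30 3-12 28-32-29-29-32 8-14 8-19 16-6 2 8-24 0-16-8-23 25-29-24-26-22-9-28-28-2-8z"/><path d="M258 16l-209 0-9 18-7 27 25 26 12 8 15 5 25 25 26-20 15-32 11-9 21-5 64 1 4-19 8-20z"/><path d="M295 161l-33 4-11 9-15 29-5 28-4 4-9 0-8-4-25-18-30 34-2 10 12 30 42 8 27-2 31-14 34-40 44 17 15 0-11-11-7-14-44-45z"/><path d="M222 117l-7 8-10 6-46 4-20 4-14-2-16-10-25 28 8 23 0 16-8 24 6-2 19-16 14-8 32-8 30 29 24-42 4-17 0-12z"/><path d="M251 109l-20 0-8 9-7 13-7 40-13 26-11 14 1 4 11 8 21 12 9 0 4-4 2-18 6-16 9-19 9-10 12-4 24-1 2-2-2-36 3-10-19 0z"/>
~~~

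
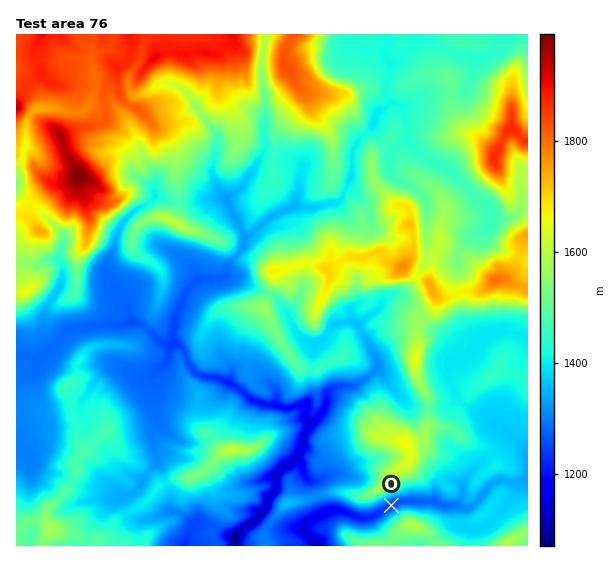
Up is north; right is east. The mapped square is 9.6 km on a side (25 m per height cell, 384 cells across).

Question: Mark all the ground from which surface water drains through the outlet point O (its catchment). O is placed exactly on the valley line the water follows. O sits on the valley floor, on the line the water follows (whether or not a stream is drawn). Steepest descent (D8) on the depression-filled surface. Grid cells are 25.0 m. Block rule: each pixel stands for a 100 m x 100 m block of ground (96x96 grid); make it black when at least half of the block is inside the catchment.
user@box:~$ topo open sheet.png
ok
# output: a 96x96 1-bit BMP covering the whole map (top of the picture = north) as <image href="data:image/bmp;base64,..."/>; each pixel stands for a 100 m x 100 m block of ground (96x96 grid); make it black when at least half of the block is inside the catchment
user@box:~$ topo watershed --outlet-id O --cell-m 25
<image width="96" height="96" href="data:image/bmp;base64,Qk2+BAAAAAAAAD4AAAAoAAAAYAAAAGAAAAABAAEAAAAAAIAEAAATCwAAEwsAAAIAAAAAAAAA////AAAAAAAAAAAAAAAAAAAB//AAAAAAAAAAAAAD//gAAAAAAAAAAAAH//AAAAAAAAAAAAAP/+AAAAAAAAAAAAB//8AAAAAAAAAAAAD//4AAAAAAAAAAAAH//wAAAAAAAAAAAAP//4AAAAAAAAAAAAP//8AAAAAAAAAAAAP//8AAAAAAAAAAAAP//+AAAAAAAAAAAAP///AAAAAAAAAAAAP///AAAAAAAAAAAAH///AAAAAAAAAAAAD///AAAAAAAAAAAAB//8AAAAAAAAAAAAA//8AAAAAAAAAAAAA//4AAAAAAAAAAAAA//wAAAAAAAAAAAAA/+AAAAAAAAAAAAAAH4AAAAAAAAAAAAAAHwAAAAAAAAAAAAAAAAAAAAAAAAAAAAAAAAAAAAAAAAAAAAAAAAAAAAAAAAAAAAAAAAAAAAAAAAAAAAAAAAAAAAAAAAAAAAAAAAAAAAAAAAAAAAAAAAAAAAAAAAAAAAAAAAAAAAAAAAAAAAAAAAAAAAAAAAAAAAAAAAAAAAAAAAAAAAAAAAAAAAAAAAAAAAAAAAAAAAAAAAAAAAAAAAAAAAAAAAAAAAAAAAAAAAAAAAAAAAAAAAAAAAAAAAAAAAAAAAAAAAAAAAAAAAAAAAAAAAAAAAAAAAAAAAAAAAAAAAAAAAAAAAAAAAAAAAAAAAAAAAAAAAAAAAAAAAAAAAAAAAAAAAAAAAAAAAAAAAAAAAAAAAAAAAAAAAAAAAAAAAAAAAAAAAAAAAAAAAAAAAAAAAAAAAAAAAAAAAAAAAAAAAAAAAAAAAAAAAAAAAAAAAAAAAAAAAAAAAAAAAAAAAAAAAAAAAAAAAAAAAAAAAAAAAAAAAAAAAAAAAAAAAAAAAAAAAAAAAAAAAAAAAAAAAAAAAAAAAAAAAAAAAAAAAAAAAAAAAAAAAAAAAAAAAAAAAAAAAAAAAAAAAAAAAAAAAAAAAAAAAAAAAAAAAAAAAAAAAAAAAAAAAAAAAAAAAAAAAAAAAAAAAAAAAAAAAAAAAAAAAAAAAAAAAAAAAAAAAAAAAAAAAAAAAAAAAAAAAAAAAAAAAAAAAAAAAAAAAAAAAAAAAAAAAAAAAAAAAAAAAAAAAAAAAAAAAAAAAAAAAAAAAAAAAAAAAAAAAAAAAAAAAAAAAAAAAAAAAAAAAAAAAAAAAAAAAAAAAAAAAAAAAAAAAAAAAAAAAAAAAAAAAAAAAAAAAAAAAAAAAAAAAAAAAAAAAAAAAAAAAAAAAAAAAAAAAAAAAAAAAAAAAAAAAAAAAAAAAAAAAAAAAAAAAAAAAAAAAAAAAAAAAAAAAAAAAAAAAAAAAAAAAAAAAAAAAAAAAAAAAAAAAAAAAAAAAAAAAAAAAAAAAAAAAAAAAAAAAAAAAAAAAAAAAAAAAAAAAAAAAAAAAAAAAAAAAAAAAAAAAAAAAAAAAAAAAAAAAAAAAAAAAAAAAAAAAAAAAAAAAAAAAAAAAAAAAAAAAAAAAAAAAAAAAAAAAAAAAAAAAAAAAAAAAAAAAAAAAAAAAAAAAAAAAAAAAAAAAAAAAAAAAAA="/>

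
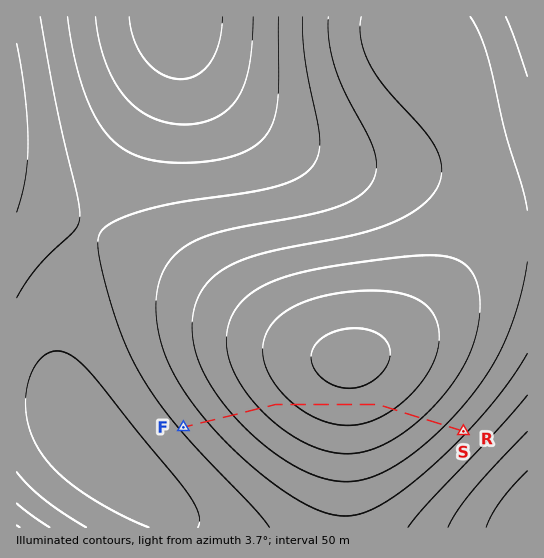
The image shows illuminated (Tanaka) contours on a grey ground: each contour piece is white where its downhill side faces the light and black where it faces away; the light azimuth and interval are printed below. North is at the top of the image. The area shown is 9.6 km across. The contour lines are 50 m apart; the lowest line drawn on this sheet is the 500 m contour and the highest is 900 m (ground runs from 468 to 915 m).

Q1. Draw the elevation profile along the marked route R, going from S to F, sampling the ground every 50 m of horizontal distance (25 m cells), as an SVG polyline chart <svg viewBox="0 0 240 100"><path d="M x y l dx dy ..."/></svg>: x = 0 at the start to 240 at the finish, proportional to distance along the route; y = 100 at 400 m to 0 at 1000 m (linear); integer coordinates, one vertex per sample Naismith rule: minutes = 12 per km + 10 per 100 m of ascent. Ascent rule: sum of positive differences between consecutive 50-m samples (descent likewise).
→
<svg viewBox="0 0 240 100"><path d="M0 49l2-1 2-1 3-1 2-1 2-1 2-1 3-1 2-1 2-1 2-1 3-1 2-1 2-1 2-1 2 0 3-1 2-1 2-1 2-1 3-1 2 0 2-1 2-1 3-1 2 0 2-1 2-1 2 0 3-1 2-1 2 0 2-1 3 0 2-1 2 0 2 0 3 0 2-1 2 0 2 0 2 0 3 0 2 0 2 0 2 0 3 0 2 0 2 0 2 0 3 0 2 0 2 1 2 0 2 0 3 0 2 1 2 0 2 0 3 1 2 0 2 0 2 1 3 0 2 1 2 0 2 1 3 0 2 1 2 0 2 1 2 0 3 1 2 0 2 1 2 1 3 1 2 0 2 1 2 1 3 1 2 1 2 0 2 1 2 1 3 1 2 1 2 1 2 0 3 1 2 1 2 1 2 1 3 1 2 0 2 1 2 1 2 1 3 1 2 0 2 1 2 1 3 1 2 1 2 0 2 1 3 1 2 1 1 0"/></svg>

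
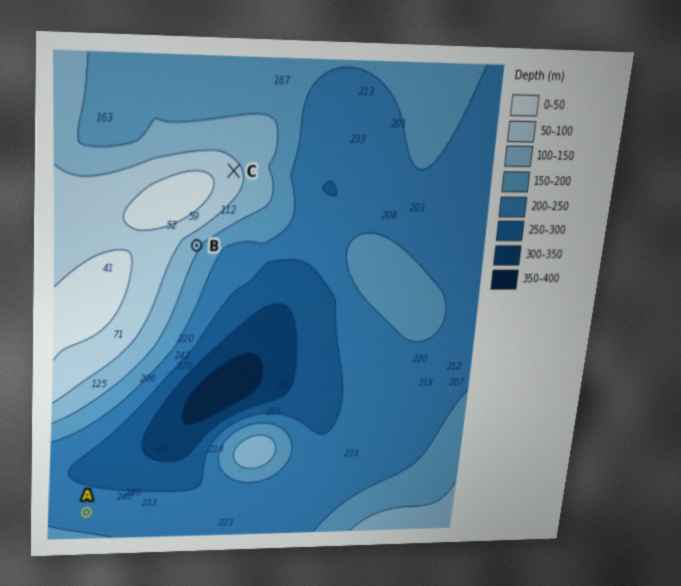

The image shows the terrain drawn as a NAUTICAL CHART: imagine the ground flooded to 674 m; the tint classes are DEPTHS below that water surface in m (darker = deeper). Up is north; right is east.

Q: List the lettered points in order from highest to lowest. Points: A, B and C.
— C B A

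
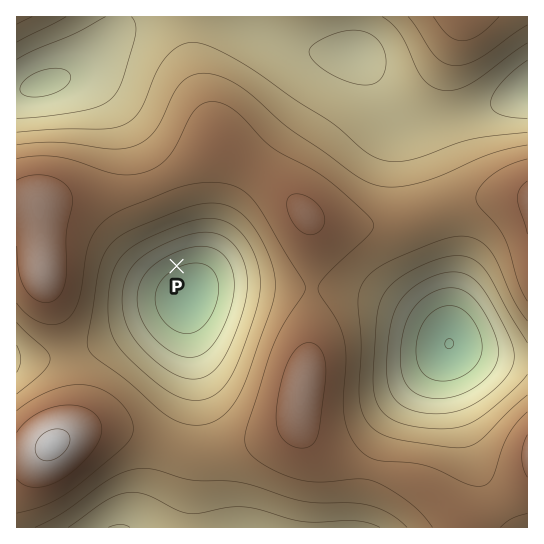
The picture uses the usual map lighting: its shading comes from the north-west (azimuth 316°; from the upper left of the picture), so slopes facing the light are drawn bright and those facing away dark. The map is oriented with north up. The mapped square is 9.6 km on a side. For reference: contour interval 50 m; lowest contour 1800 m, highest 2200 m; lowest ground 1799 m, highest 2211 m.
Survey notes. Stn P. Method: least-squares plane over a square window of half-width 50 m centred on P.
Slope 9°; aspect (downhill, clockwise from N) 154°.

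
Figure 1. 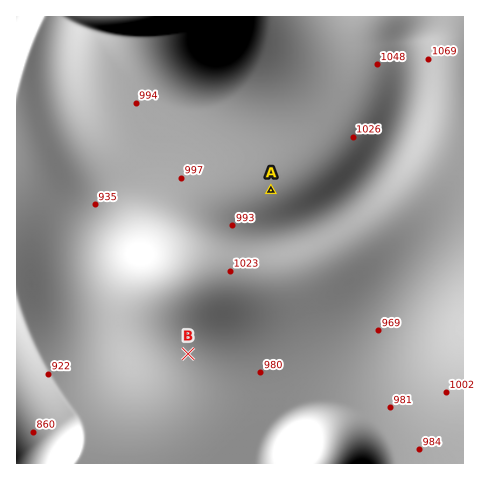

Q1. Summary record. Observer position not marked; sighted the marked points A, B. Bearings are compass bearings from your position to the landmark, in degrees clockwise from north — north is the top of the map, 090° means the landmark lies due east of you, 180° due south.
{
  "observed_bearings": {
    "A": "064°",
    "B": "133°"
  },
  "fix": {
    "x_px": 102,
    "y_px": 273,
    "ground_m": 940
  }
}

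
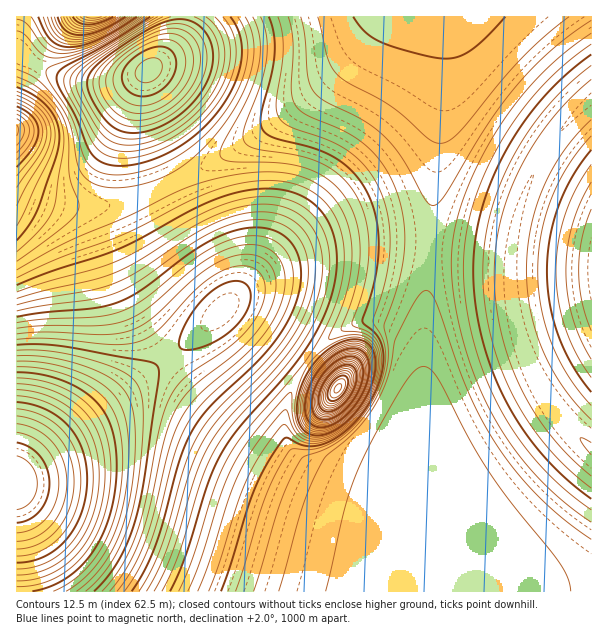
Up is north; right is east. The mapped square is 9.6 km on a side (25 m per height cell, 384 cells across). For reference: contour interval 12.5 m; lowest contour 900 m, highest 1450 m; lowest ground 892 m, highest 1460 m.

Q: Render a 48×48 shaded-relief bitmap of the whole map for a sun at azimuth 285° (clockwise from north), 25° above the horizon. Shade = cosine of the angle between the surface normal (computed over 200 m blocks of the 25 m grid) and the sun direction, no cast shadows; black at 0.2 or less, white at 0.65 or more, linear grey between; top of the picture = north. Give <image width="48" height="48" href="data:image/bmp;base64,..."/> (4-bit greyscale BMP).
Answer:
<image width="48" height="48" href="data:image/bmp;base64,Qk32BAAAAAAAAHYAAAAoAAAAMAAAADAAAAABAAQAAAAAAIAEAAATCwAAEwsAABAAAAAAAAAAAAAAABEREQAiIiIAMzMzAERERABVVVUAZmZmAHd3dwCIiIgAmZmZAKqqqgC7u7sAzMzMAN3d3QDu7u4A////AGZVRERERERVVmZnd3d3d3d3d3d3d3iIiGZVREMzRERVVmZmd3d3d3d3d3d3d4iIiGZURDMzNERFVWZmd3d3d3d3d3d3eIiIiGZURDMzM0RFVWZmd3d3d3d3d3d3iIiIiGZURDMzM0RFVVZmd3d3d3d3d3d3iIiIiGZURDMzMzREVVZmZ3d3d3d3d3d4iIiIiGZVRDMzMzREVVZmZ3d3d3d3d3eIiIiIiGZVRDMzMzREVVZmZnd3d3d3d3eIiIiIiGZVREMzMzREVVVmZnd3d3d3d3iIiIiIiHZlREMzM0RERVVmZmd3d3d3d4iIiIiZiHZlVERERERERVVWZmZ3d3d3d4iIiJmZiHdlVURERERERVVVZlVnd3d3d4iIiZmZiHdmVVRERERERFVVeGIUZ3d3eIiImZmYiHdmZVVVVVRERFVVm5IAJnd3eIiJmZmId3d2ZlVVVVVVVEVVr+YAAnd3eIiJmZmHd4d2ZmZmZVVVVURFn/0AAEd3eIiZmZiHdod3dmZmZmZVVUREf/+AAAZ3iImZmZh3Zoh3d3d3dmZlVVREXP/xAAV3iImZmYd2ZoiHd3d3d3dmVVRER//4AAN3iImZmYdmZoiId3d4iHd2ZVRERJ/7MAN3iJmZmIdmZoiIiIiIiIh3ZlVERFnccRR3iJmZmHZlZpiIiIiIiIiHdmVERER5hUV3iJmpmHZVZpmIiIiJmZmId2VURERFZmZ3iJmpmHZVZpmYiIiZmZmYh2ZUREREVWZniJmph2ZVZpmZiImZmZmZiHZVREREVVZniJmph2VVZpmZiJmZmaqZmHdlVEREVVZniJmph2VVZpmZmJmZmqqpmIdmVUREVVZniJmph2VVZpmZmJmZmaqqmYh2VVREVVZniJmph2VVZpmZmImZmaqqmYh3ZVVVVVZneJmph2VVZpmZiIiZmZqqmZiHZlVVVVZneJmph2VVZpmZiIiImZmqmZiHdmVVVWZneJmpmGVVVpmZiIiIiZmZmZiId2ZlVmZneJmqmHZVVqmZiIiIiImZmZmId2ZmZmZneJmqmHZVVaqZmId3d4iJmZiId3ZmZmZ3eJmqmXZVVbqqmId3d3eIiIiIh3d2ZmZ3eImqqYdlVbu6qYd2ZmZ3eIiIh3d3dnd3eImaqYdmVczLuph2ZVVmZ3iIh3d3d3d3eImaqph2VczMu6l2ZVVVVmd3d3d3d3d3eIiaqpmHZrzMy6mHZUREVWZ3d3d3d3d3eIiZqqmHdqu8y6mHZURERFVmd3d3d3d3d4iZmqmYd5qru6qYdlQzNEVWZ3d3d3d3d4iJmqqZiImqu7qYdlRDM0RVZnd3d3d3d4iImaqpmIiau7qpdlVDMzRFZnd3d3d3d4iImZqqmYiavMy5h2VEMzRFVmd3d3d3d4iIiZmamXd5vN3LmHZUQzRFVmd3d3d3d3iIiJmZmWZnm97tuXZVRERFVmd3d3d3d3iIiImZmWVEat//25dlVERFVmZ3d3d3d3iIiIiJmWUyN77//bh2VVVVVmd3d3d3d3eIiIiImQ=="/>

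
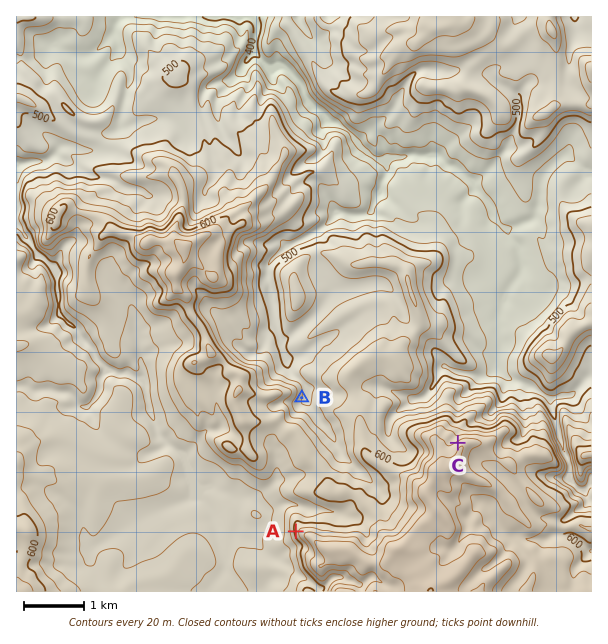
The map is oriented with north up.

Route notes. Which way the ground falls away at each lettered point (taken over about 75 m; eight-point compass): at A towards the W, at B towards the E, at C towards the NW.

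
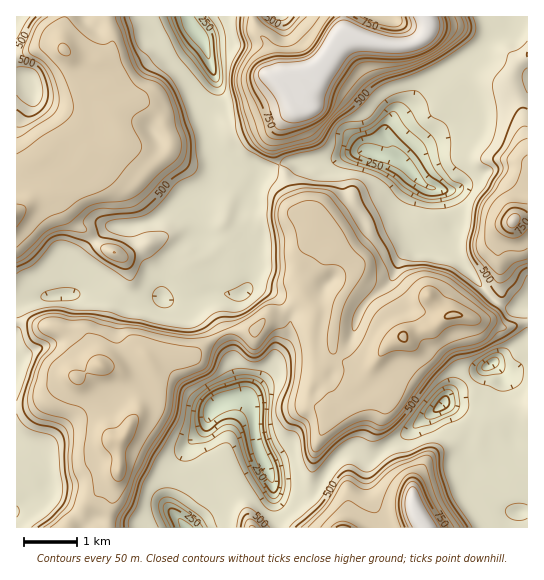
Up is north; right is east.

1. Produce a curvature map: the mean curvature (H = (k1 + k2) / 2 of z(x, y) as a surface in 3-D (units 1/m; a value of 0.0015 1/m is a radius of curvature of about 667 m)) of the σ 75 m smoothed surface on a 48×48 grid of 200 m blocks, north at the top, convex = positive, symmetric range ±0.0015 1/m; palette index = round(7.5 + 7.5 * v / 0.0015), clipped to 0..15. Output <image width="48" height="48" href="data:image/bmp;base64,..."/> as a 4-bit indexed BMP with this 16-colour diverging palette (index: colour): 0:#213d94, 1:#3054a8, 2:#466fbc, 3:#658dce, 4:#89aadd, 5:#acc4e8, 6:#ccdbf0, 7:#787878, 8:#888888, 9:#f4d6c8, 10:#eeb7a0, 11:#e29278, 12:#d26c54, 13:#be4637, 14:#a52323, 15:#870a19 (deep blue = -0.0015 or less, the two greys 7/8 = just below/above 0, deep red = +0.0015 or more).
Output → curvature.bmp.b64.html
<image width="48" height="48" href="data:image/bmp;base64,Qk32BAAAAAAAAHYAAAAoAAAAMAAAADAAAAABAAQAAAAAAIAEAAATCwAAEwsAABAAAAAAAAAAlD0hAKhUMAC8b0YAzo1lAN2qiQDoxKwA8NvMAHh4eACIiIgAyNb0AKC37gB4kuIAVGzSADdGvgAjI6UAGQqHAGNZ2GaZFJxQKcdP4iNppYQlUo7reTV4h3Y0qoesY5cCq5dbdoc0m3Z3U9/WhDeHZYdiSrmMtHU6uYd3l0pzKsmZZP+GYWd4iId0OKh5xEmqmHeJwwuXFuyJlO9pM3d4iHd0WadtxSeIh3eMoAyIQt1Ft755Jnd4iHh0badvujR4iIisQDxpUXghi6rHFnd4h4d0bZZbi3J3iYjKAHtNoTZTN3v6N3h3eHdkS5aaeLRFarrXA8ku9QRmMySqZ3h4d2ZTSpfLx7k2ZI3mB9Ub/GE3UkV3eHh3d2dlWIeH2I12gEzGCbg4u9lJ5xF7uYiHdnqqiIdlmnzGgCeGCLu6mJuq7nICipiIdozKmHd2aXrmcQRlBrvKiHiYncZABqiIhly4d3d3d3nDVhEiBom5eId4ieljB6iIhTrIe5Zmd3m1R3dBKGWqh4iHeK11WKqndjfZnImph4ibzJm5mVOqhneIZ4vFR5NWd0TMh43JZ5iJv5JWhDSaiId6dVfMQlECmFI4l2iHeJiZrZII9AWKiIh4t3h7logyh1hEiHeIqrzdzdlc+DaKeIWHrNlom82nREv9uru63bhkNr7ey4eKeZN4a9iqVHur1nz/y9qGRCIzM4qL7JZ5eKRadWd5y+76iURnUjNDNWd3dmUir6d5iKY5p1VovLuDFGYyNFZnd3V4d2ZSJ2iZaKlUiojqibYIZWd3d3d2d3eId3d1M4qYVZqGRqjaq3BbhjV4iHdVl2eIh4iHZJuIdHmoc6zcxgGMlFVXd2NJxld4iHeHYmuYmIiqhGiFQgbNhchFZUfv14ZniIeHc3yYiIm6hTIjVF3KnLthJHv9edp3d4iHcnuYiIqHhVZ3dH+WaGulWchDR5qXd3h3YnqYiKpYZWeIdEyHt2erqXURI0aId4l3c6yIibdaVniIdRus/Kd5qmNniFRnd3l3ZN2Ii5WYV4mrpyuo/oh4iqmaqoZXd3iHVL7Ly2iWeLuaqlnYhmd4iJqpqohVZ3iHZoesymuWm5UAAmOLdXd4h4iIiqhUZ3iIZXdUNGqa2kEkh3NLqIh3eIeIiKqYhnd3ZHlVVorLhCKJuoUEqYiId4iIiIq7hXd1JFATWGQxIyaIuXmaypiId4iIiIe9ZHdVfbdUSHADZWlomHdmq4qYiId4iWa8ZHdWvLmbpHQ2VadnmHZliVm6iId4h0i5RXhImOuYlAanKIeYiHZniXSJmHeIh3nIJnYqeMzu2DWsVXiph3doenI2mHeIiJnGN4Q6aIqb+5dIg2eYh3ZoeVMmqYiIiJyzWZRZiJmIuGtjeIiIh3Z4iVM4uHiIis5zizKquqiIukilI0Z3iHeJmDE6p3eIuWZHugSr/7mYnIOKhkIleHeJlmR6iHiJtTVqxAh6ve3cq8QTaJdBJndnmM662niLtGabgCs2dFQl2rmbzu2nMVd4iX2pt3iNgVjJMDwkqGVAnZrO///9ljV3ZErJmHadc3rEAFs8/Ya1TtzslUjfraV3ZEfcp1eqRYyRBblN9xKrSfxSEAnPnJR3dw=="/>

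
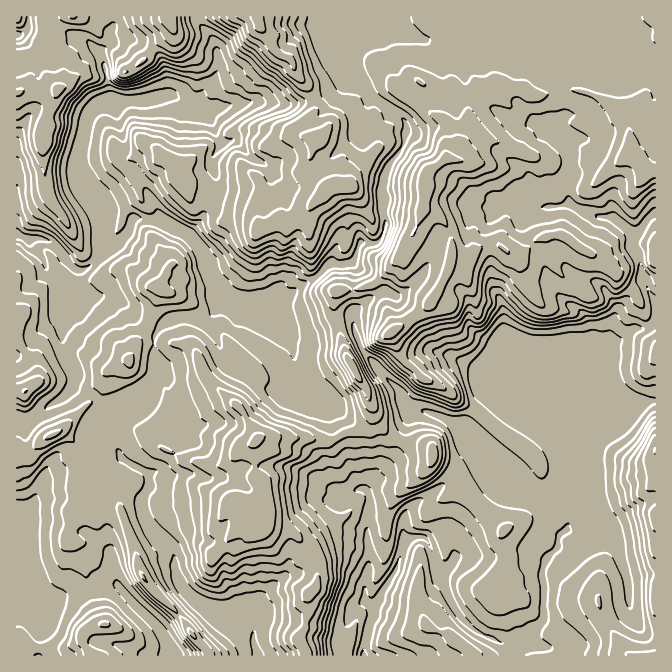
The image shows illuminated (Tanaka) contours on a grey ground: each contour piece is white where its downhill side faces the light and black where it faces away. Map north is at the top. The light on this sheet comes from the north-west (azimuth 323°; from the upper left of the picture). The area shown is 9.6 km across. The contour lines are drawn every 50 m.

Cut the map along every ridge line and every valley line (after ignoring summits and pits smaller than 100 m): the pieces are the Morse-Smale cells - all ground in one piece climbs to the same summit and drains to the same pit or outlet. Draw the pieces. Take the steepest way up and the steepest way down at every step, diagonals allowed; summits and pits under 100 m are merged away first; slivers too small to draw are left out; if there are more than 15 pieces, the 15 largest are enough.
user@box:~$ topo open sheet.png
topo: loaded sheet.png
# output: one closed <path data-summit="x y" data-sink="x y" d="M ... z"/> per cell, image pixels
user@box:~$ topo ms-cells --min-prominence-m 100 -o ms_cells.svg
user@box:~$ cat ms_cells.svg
<path data-summit="425 185" data-sink="364 655" d="M655 16l-339 1-2 11 10 22 31 31 9 5 8 12 30 20 4 5-2 20-20 32-1 38 3 10-3 9 26 10-8 15-23 24-20 8-21 2-3 6 0 16 3 8 13-2 3 3 1 10 9 18 36 40 5 13 8 8 13 0 15 5 27 13 13 12 19-21 14-20 7-7 5 0 29 25 15 16 2-2 0-7-8-10 11-27 15-18 12-10 11-17 10-4 12-10 11 0 11-7 0-20-13-24-4-20-6-10 0-11 23-24z"/><path data-summit="257 17" data-sink="364 655" d="M525 393l-5 0-7 7-14 20-18 20 14 16 23 19-38-16-5 0-20 12-21 22-20 11-10 13-1 8 1 20-6 22-15 23-7 15-2 3-7-5-9 1-5 6-5 14-4 4-37-5-8 14 0 5 8 14 201 0 1-11 13-2 21-23 1-3-1-49 5-11 8-7 3-15 9-7 5-20 10-21 0-19-14-21-1-15z"/><path data-summit="257 440" data-sink="258 655" d="M157 378l-18 15 3 3 5 0 10-5 5 0 6 4 1 30 10 10 0 8-11 20-6 6-13 6 0 12-6 10 0 17 11 20 17 16 3 7 2 17 7 14 14 15 20 10 15 1 13-1 9 3 1 3 13-1 12 3 25 2 3-6 0-20 8-10 2-7-2-18-5-10-17-19-7-4-19-3-9-16 5-10 0-15-8-10-2-8 2-4-2-20 4-5-14-25-30-29-15 7-20 3-9-1-6-10z"/><path data-summit="655 452" data-sink="364 655" d="M655 401l-5 0-15 7-20 0-8 5-15 3-19 11-4 6 0 14 12 16 2 24-10 21-5 20-9 7-3 15-8 7-5 11 1 49-22 26-13 2 1 11 146-1z"/><path data-summit="317 138" data-sink="17 235" d="M314 99l-19 5-41-3-51 9 6 8 12 24-8 15 0 11 5 14 0 15-2 5-12 11-3 9-13 13 15 17 6 18 14 22 19 11 20 0 6 3 9 0 21-18 20-12 9-10 25-3 10-20 12 1 9-9-3-4-6-3-3-11-10-19-11-12-12 0-11 3-19-21 8-28-10-8 0-10 8-10z"/><path data-summit="257 17" data-sink="17 235" d="M257 16l-59 1 0 5 16 20 5 23-3 12-12 11-7 18-7 0-16-10-10 0-24 5-38 2-7 3-7 9-12 45 0 12 8 18 14 8 6 10 2 7-2 15-5 13 3 11 12-5 9-9 6-8 5-13 25 2 31 13 11-12 3-9 12-11 2-20-5-14 0-11 8-15-17-33 50-8 41 3 18-6-4-10-13-15-5-13-9-4-11-11-3-10-9-8z"/><path data-summit="58 90" data-sink="17 235" d="M112 16l-65 0-4 9 0 12 3 6-3 7 0 18 5 10 10 12-10 4-11 0-10-3-11 2 0 140 11 6 18 0 7 4 11 10 3 7 12 11 10-3 13-13-2-12 5-13 2-13-2-9-5-10-14-7-4-6-5-13 0-12 12-45 7-9 14-4-3-30-7-19 10-10 0-11 4-5z"/><path data-summit="157 287" data-sink="17 235" d="M149 219l-15 0-5 13-15 17-12 5-14 14-8 3-3-2-10 19-11 0 3 25 4 9 0 21 3 12 10 17 0 8-3 7 5 4 14 3 3 4 4-3 4-7 3-15 6-5 16-7 9-17 17-1 4-13 9-9 7-3 10-2 15 3 10-1 5-8 0-7 4-6 5-4-2-6-13-20-5-15-12-15-22-13z"/><path data-summit="257 440" data-sink="364 655" d="M337 438l-7 3-12 0-10-3-50 0-4 5 2 10-2 14 2 8 8 10 0 15-5 10 7 14 2 2 19 3 7 4 17 19 5 10 2 18-2 7-8 10-2 25 4 2 18 0 16 4 4-4 5-14 5-6 8-2-2-17 5-20 0-18-1-2 1-50-4-6-3 0-4-4-12-33z"/><path data-summit="257 17" data-sink="17 597" d="M80 474l-22 0-6 4-7 0-6 7-6 18-17 17 1 136 22-1 2-30-3-10-10-14 20 2 14-7 26-3 30-9-5-14-4-32-5-20-4-7-6 2-15-11 4-19 0-6z"/><path data-summit="434 455" data-sink="364 655" d="M425 411l-11 0-3 2-8 27-7 13-25 25-5 9 3 8 0 17-1 2 1 51-5 20 0 13 10 10 24-41 6-22-1-15 1-13 10-13 20-11 21-22 20-12 5 0 34 15 2-1-49-44z"/><path data-summit="317 138" data-sink="364 655" d="M350 76l-15 13-21 11 0 12-8 10 0 10 6 6 4 0-8 30 19 21 11-3 12 0 11 12 10 19 3 11 8 5 4-10-3-10 1-38 20-32 2-20-4-5-30-20-8-12z"/><path data-summit="169 17" data-sink="17 235" d="M197 16l-83 0-1 11-4 5 0 11-10 10 7 19 3 30 31-1 12-3 22-2 16 10 7 0 7-18 12-11 3-12-5-23-16-20z"/><path data-summit="192 634" data-sink="258 655" d="M124 459l-4 0-6 6-15 25-1 15 4 6 6-3 10 0 3 2 22 67 38 40 12 18 15 17 1 4 48 0 1-4-4-7 2-25-2-4-9-3-13 1-20-3-15-8-14-15-7-14-2-17-3-7-17-16-11-20 0-17 6-10 0-12z"/><path data-summit="105 624" data-sink="17 597" d="M117 584l-7 0-22 9-26 3-14 7-20-2 10 14 3 10-2 30 133 1 1-4-14-24-25-23z"/>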